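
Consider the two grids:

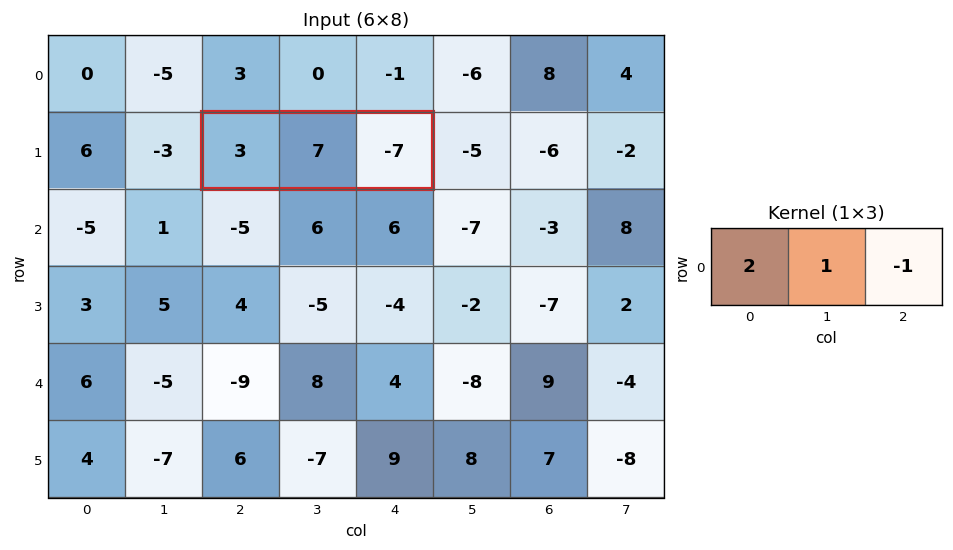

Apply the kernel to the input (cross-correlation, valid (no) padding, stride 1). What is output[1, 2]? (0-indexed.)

20

The receptive field on the input at this output position is [3 7 -7]. Elementwise product with the kernel and sum: 3·2 + 7·1 + -7·-1.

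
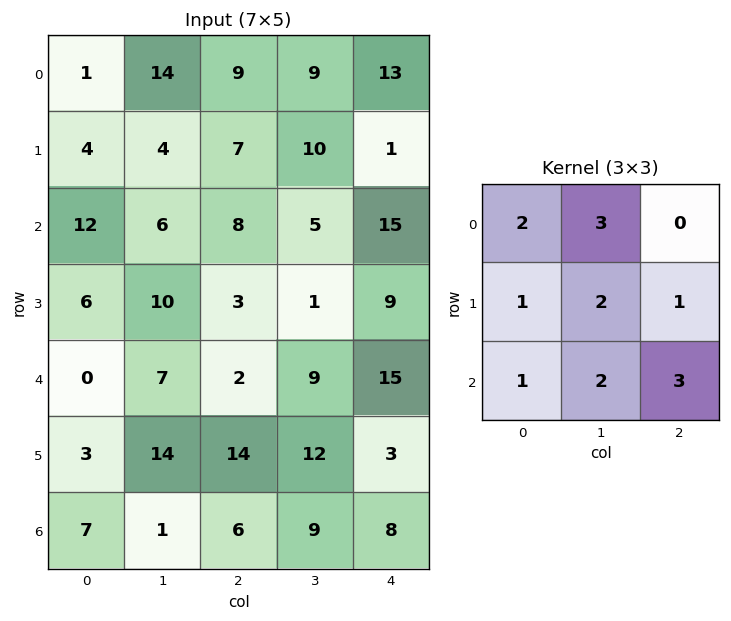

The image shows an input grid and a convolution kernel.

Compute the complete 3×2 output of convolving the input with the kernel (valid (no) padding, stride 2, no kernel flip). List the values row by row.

111 136
91 110
93 120

Output[0,0]: The receptive field on the input at this output position is [1 14 9 / 4 4 7 / 12 6 8]. Elementwise product with the kernel and sum: 1·2 + 14·3 + 4·1 + 4·2 + 7·1 + 12·1 + 6·2 + 8·3.
Output[0,1]: The receptive field on the input at this output position is [9 9 13 / 7 10 1 / 8 5 15]. Elementwise product with the kernel and sum: 9·2 + 9·3 + 7·1 + 10·2 + 1·1 + 8·1 + 5·2 + 15·3.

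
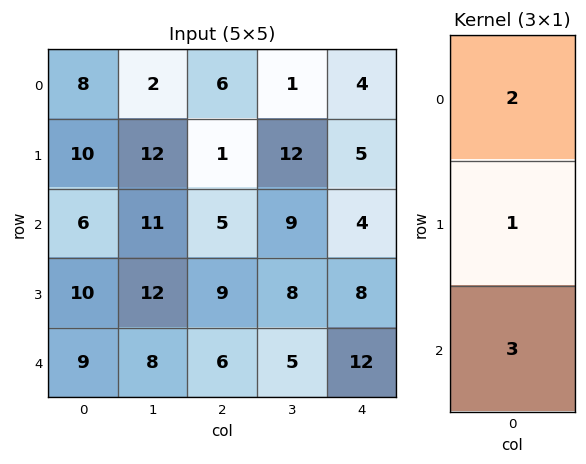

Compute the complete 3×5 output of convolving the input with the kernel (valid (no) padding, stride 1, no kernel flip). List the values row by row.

44 49 28 41 25
56 71 34 57 38
49 58 37 41 52

Output[0,0]: The receptive field on the input at this output position is [8 / 10 / 6]. Elementwise product with the kernel and sum: 8·2 + 10·1 + 6·3.
Output[0,1]: The receptive field on the input at this output position is [2 / 12 / 11]. Elementwise product with the kernel and sum: 2·2 + 12·1 + 11·3.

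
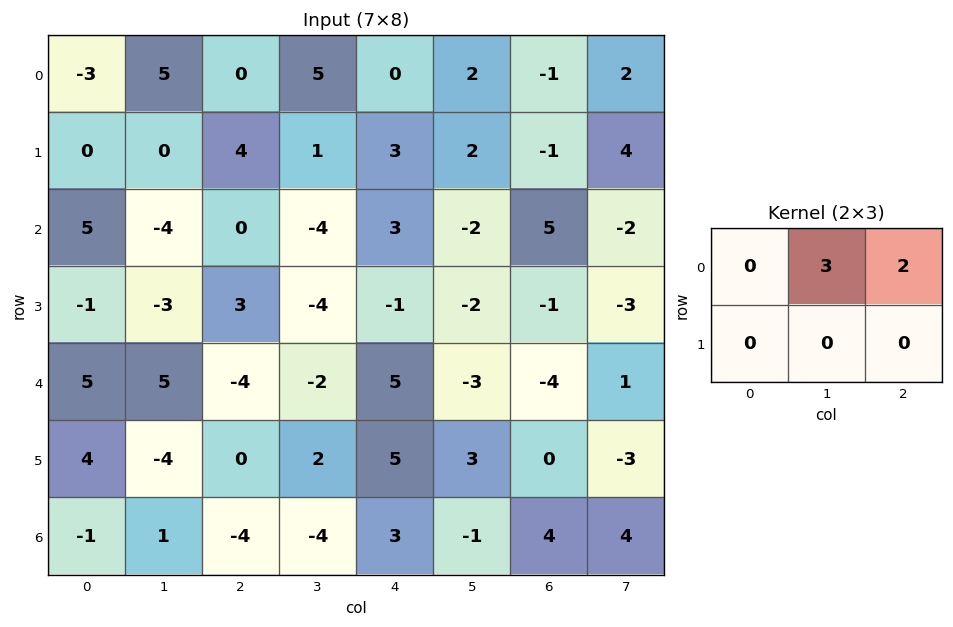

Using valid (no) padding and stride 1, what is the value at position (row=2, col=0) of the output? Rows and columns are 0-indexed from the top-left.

-12

The receptive field on the input at this output position is [5 -4 0 / -1 -3 3]. Elementwise product with the kernel and sum: -4·3 + 0·2.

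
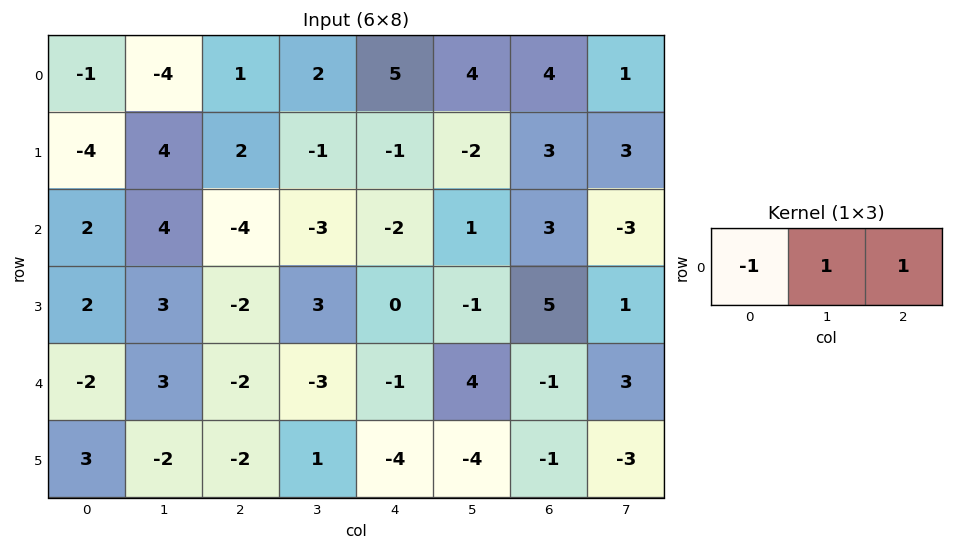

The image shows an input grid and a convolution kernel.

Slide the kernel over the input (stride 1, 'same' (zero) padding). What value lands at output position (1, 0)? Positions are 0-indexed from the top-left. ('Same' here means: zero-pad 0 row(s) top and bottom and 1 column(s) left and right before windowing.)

0

The receptive field on the zero-padded input at this output position is [0 -4 4]. Elementwise product with the kernel and sum: 0·-1 + -4·1 + 4·1.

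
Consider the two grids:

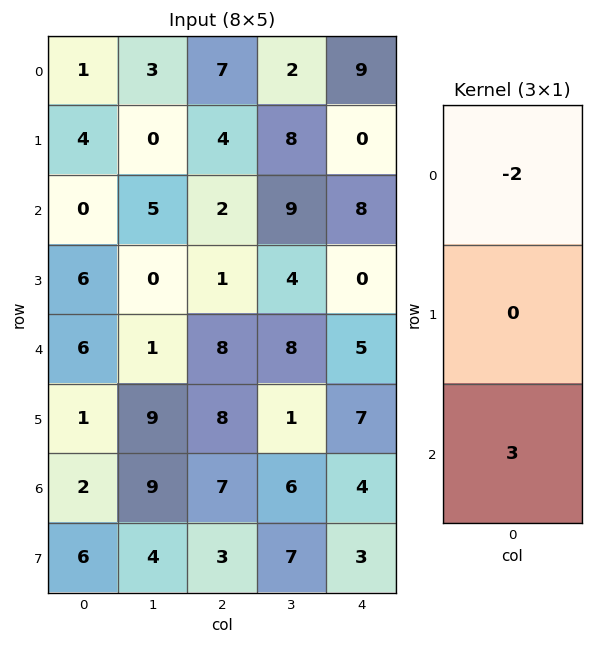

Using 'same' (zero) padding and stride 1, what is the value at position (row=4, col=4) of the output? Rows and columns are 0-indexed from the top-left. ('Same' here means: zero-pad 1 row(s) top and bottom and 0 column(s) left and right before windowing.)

The receptive field on the zero-padded input at this output position is [0 / 5 / 7]. Elementwise product with the kernel and sum: 0·-2 + 7·3.

21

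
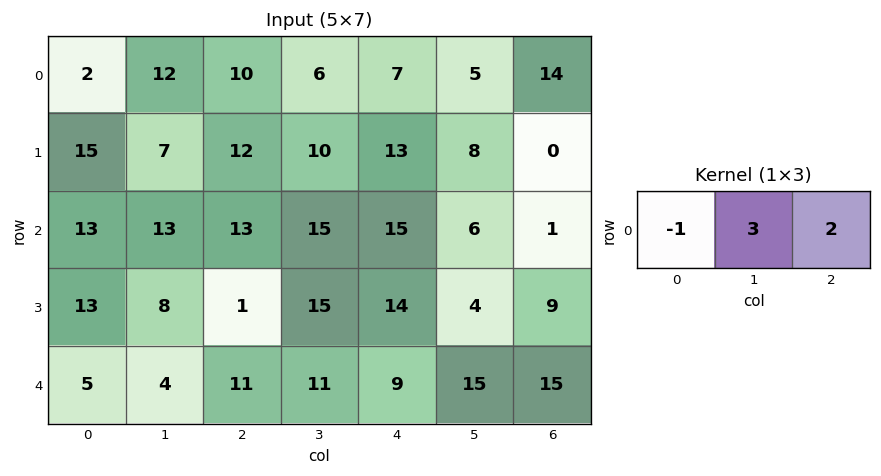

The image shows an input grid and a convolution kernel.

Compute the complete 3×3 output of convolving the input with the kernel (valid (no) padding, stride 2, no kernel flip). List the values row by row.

54 22 36
52 62 5
29 40 66

Output[0,0]: The receptive field on the input at this output position is [2 12 10]. Elementwise product with the kernel and sum: 2·-1 + 12·3 + 10·2.
Output[0,1]: The receptive field on the input at this output position is [10 6 7]. Elementwise product with the kernel and sum: 10·-1 + 6·3 + 7·2.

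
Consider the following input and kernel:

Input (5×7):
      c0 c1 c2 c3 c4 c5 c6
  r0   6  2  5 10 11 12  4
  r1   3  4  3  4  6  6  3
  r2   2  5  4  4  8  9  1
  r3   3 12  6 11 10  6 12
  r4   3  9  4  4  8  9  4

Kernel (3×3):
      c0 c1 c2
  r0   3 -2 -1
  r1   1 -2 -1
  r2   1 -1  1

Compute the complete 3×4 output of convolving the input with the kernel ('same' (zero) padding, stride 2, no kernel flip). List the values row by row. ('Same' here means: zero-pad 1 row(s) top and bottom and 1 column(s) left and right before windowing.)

Output[0,0]: The receptive field on the zero-padded input at this output position is [0 0 0 / 0 6 2 / 0 3 4]. Elementwise product with the kernel and sum: 0·3 + 0·-2 + 0·-1 + 0·1 + 6·-2 + 2·-1 + 0·1 + 3·-1 + 4·1.

-13 -13 -20 7
-10 12 -20 13
-33 10 -14 -5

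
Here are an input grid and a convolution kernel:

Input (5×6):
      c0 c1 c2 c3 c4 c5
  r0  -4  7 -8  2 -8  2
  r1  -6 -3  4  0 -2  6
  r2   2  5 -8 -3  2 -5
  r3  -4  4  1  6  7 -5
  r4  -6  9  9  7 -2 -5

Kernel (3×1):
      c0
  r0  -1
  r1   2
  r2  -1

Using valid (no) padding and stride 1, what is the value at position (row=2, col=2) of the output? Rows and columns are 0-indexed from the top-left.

The receptive field on the input at this output position is [-8 / 1 / 9]. Elementwise product with the kernel and sum: -8·-1 + 1·2 + 9·-1.

1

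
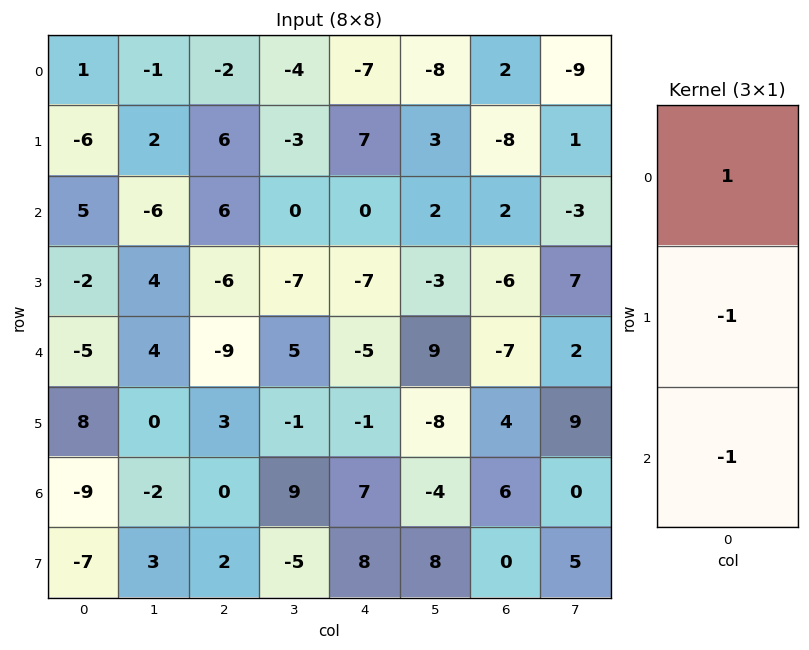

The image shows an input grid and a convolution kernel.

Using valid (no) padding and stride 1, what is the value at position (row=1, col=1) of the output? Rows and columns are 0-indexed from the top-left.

The receptive field on the input at this output position is [2 / -6 / 4]. Elementwise product with the kernel and sum: 2·1 + -6·-1 + 4·-1.

4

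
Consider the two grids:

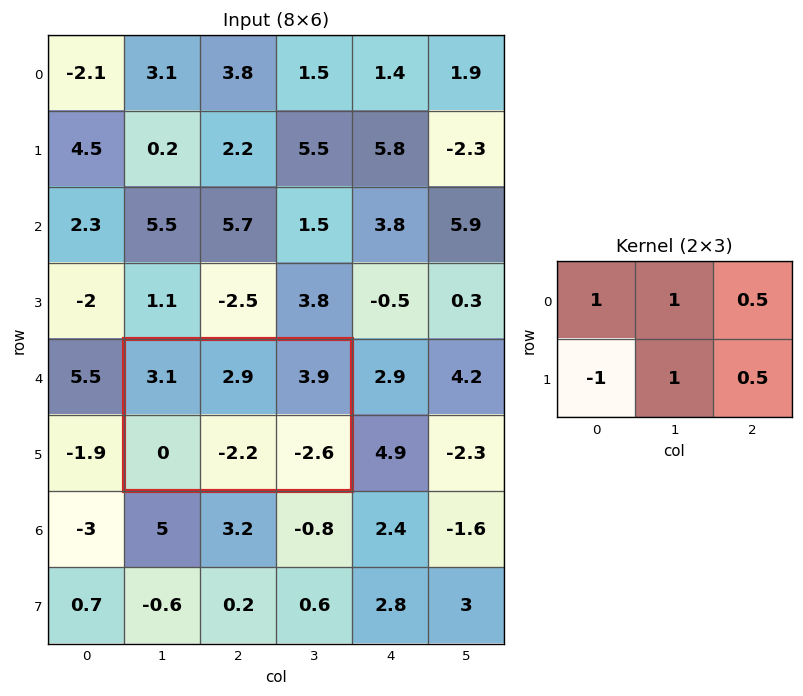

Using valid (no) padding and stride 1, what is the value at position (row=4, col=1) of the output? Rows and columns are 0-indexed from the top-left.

The receptive field on the input at this output position is [3.1 2.9 3.9 / 0 -2.2 -2.6]. Elementwise product with the kernel and sum: 3.1·1 + 2.9·1 + 3.9·0.5 + 0·-1 + -2.2·1 + -2.6·0.5.

4.45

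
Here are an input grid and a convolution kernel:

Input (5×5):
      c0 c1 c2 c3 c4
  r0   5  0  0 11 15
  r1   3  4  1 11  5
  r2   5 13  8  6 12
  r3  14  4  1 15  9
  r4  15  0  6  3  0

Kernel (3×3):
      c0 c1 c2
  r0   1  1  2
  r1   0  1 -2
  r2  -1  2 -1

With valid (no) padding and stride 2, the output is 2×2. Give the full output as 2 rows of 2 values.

20 34
15 35

Output[0,0]: The receptive field on the input at this output position is [5 0 0 / 3 4 1 / 5 13 8]. Elementwise product with the kernel and sum: 5·1 + 0·1 + 0·2 + 4·1 + 1·-2 + 5·-1 + 13·2 + 8·-1.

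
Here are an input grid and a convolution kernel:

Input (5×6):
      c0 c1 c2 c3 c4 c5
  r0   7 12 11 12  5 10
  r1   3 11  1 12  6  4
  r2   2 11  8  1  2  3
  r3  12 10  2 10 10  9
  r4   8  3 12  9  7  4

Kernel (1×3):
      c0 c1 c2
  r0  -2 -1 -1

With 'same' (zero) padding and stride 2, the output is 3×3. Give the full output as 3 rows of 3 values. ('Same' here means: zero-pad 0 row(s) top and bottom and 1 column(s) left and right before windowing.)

-19 -47 -39
-13 -31 -7
-11 -27 -29

Output[0,0]: The receptive field on the zero-padded input at this output position is [0 7 12]. Elementwise product with the kernel and sum: 0·-2 + 7·-1 + 12·-1.
Output[0,1]: The receptive field on the zero-padded input at this output position is [12 11 12]. Elementwise product with the kernel and sum: 12·-2 + 11·-1 + 12·-1.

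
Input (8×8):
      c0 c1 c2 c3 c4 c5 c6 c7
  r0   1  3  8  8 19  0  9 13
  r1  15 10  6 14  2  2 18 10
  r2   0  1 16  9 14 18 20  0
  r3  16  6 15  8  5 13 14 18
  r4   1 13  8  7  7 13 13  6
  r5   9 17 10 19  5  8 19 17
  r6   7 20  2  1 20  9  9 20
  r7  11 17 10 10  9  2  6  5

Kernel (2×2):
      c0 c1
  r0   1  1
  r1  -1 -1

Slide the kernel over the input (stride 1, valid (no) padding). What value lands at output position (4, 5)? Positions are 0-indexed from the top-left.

-1

The receptive field on the input at this output position is [13 13 / 8 19]. Elementwise product with the kernel and sum: 13·1 + 13·1 + 8·-1 + 19·-1.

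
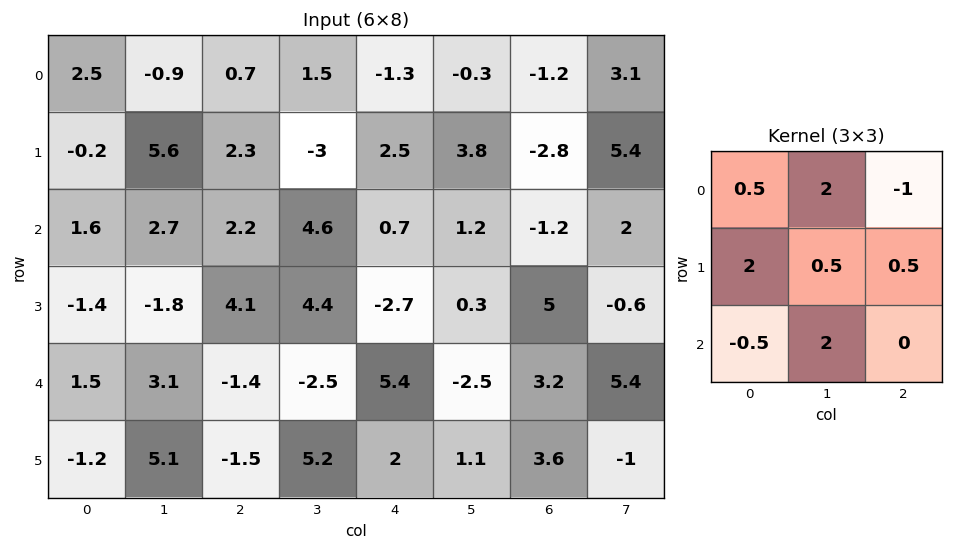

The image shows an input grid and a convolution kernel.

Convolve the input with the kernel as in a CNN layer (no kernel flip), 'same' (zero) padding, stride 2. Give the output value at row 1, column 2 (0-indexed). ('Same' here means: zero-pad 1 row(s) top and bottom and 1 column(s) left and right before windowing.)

The receptive field on the zero-padded input at this output position is [-3 2.5 3.8 / 4.6 0.7 1.2 / 4.4 -2.7 0.3]. Elementwise product with the kernel and sum: -3·0.5 + 2.5·2 + 3.8·-1 + 4.6·2 + 0.7·0.5 + 1.2·0.5 + 4.4·-0.5 + -2.7·2.

2.25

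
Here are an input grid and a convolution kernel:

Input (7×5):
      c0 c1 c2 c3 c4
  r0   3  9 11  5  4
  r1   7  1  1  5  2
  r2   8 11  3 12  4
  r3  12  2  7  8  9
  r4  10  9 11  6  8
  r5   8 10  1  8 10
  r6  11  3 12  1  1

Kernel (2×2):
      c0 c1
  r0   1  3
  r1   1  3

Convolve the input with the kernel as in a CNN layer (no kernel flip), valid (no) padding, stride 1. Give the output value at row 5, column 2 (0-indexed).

The receptive field on the input at this output position is [1 8 / 12 1]. Elementwise product with the kernel and sum: 1·1 + 8·3 + 12·1 + 1·3.

40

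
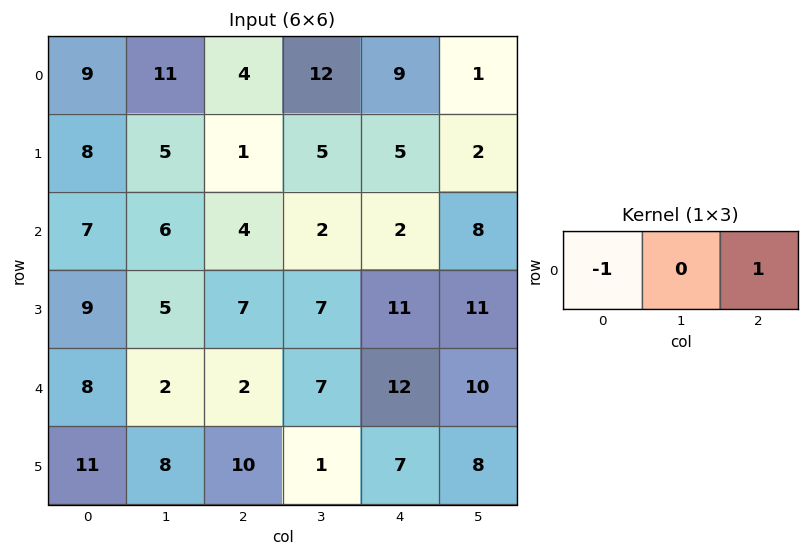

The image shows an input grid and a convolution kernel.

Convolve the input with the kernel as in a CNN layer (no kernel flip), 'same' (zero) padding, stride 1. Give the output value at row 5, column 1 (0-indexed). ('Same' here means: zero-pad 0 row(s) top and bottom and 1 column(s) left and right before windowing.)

-1

The receptive field on the zero-padded input at this output position is [11 8 10]. Elementwise product with the kernel and sum: 11·-1 + 10·1.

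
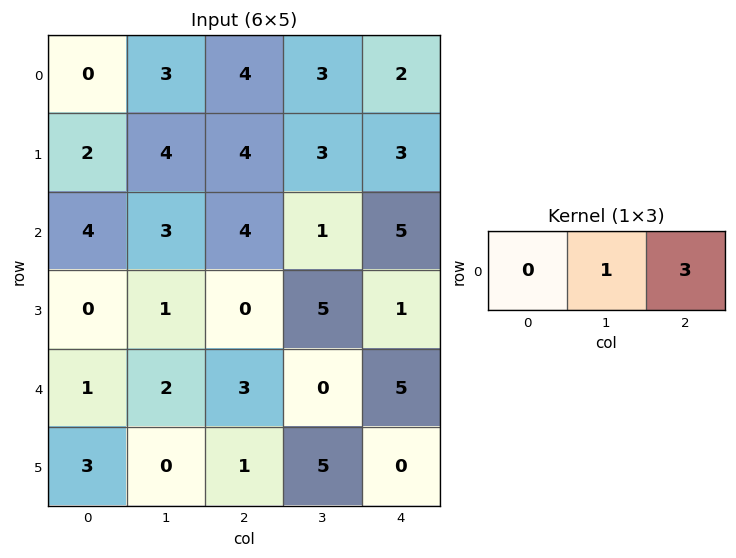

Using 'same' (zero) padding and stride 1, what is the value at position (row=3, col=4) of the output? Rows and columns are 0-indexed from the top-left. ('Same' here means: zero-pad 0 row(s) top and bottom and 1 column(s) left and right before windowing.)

The receptive field on the zero-padded input at this output position is [5 1 0]. Elementwise product with the kernel and sum: 1·1 + 0·3.

1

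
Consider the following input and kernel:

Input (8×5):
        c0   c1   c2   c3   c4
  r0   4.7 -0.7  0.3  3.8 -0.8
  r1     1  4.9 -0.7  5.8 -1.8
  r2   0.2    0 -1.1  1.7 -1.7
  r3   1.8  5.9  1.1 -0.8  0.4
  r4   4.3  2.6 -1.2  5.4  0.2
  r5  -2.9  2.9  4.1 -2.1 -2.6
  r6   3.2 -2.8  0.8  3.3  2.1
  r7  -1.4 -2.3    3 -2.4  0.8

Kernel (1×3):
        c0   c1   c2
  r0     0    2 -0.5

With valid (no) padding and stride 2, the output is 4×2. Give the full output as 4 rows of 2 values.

-1.55 8
0.55 4.25
5.8 10.7
-6 5.55

Output[0,0]: The receptive field on the input at this output position is [4.7 -0.7 0.3]. Elementwise product with the kernel and sum: -0.7·2 + 0.3·-0.5.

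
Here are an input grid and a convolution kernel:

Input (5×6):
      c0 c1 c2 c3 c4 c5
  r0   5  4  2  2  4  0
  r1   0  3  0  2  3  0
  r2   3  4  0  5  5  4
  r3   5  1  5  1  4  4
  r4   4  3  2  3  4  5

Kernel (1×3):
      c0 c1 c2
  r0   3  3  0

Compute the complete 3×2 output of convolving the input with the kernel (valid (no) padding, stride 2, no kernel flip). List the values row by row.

27 12
21 15
21 15

Output[0,0]: The receptive field on the input at this output position is [5 4 2]. Elementwise product with the kernel and sum: 5·3 + 4·3.
Output[0,1]: The receptive field on the input at this output position is [2 2 4]. Elementwise product with the kernel and sum: 2·3 + 2·3.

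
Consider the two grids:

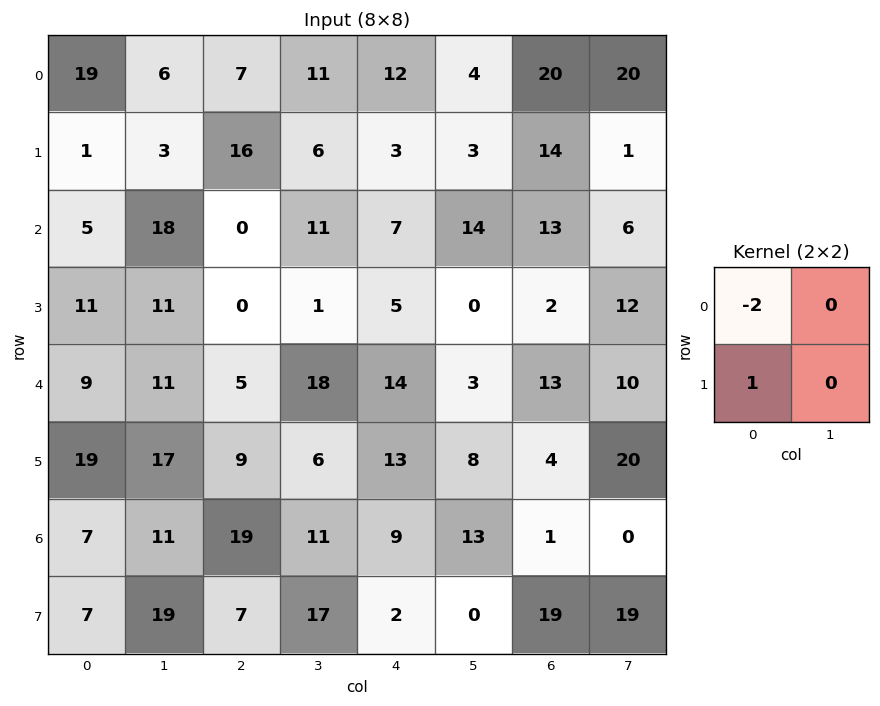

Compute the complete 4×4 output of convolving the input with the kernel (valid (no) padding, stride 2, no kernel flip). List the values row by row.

Output[0,0]: The receptive field on the input at this output position is [19 6 / 1 3]. Elementwise product with the kernel and sum: 19·-2 + 1·1.
Output[0,1]: The receptive field on the input at this output position is [7 11 / 16 6]. Elementwise product with the kernel and sum: 7·-2 + 16·1.

-37 2 -21 -26
1 0 -9 -24
1 -1 -15 -22
-7 -31 -16 17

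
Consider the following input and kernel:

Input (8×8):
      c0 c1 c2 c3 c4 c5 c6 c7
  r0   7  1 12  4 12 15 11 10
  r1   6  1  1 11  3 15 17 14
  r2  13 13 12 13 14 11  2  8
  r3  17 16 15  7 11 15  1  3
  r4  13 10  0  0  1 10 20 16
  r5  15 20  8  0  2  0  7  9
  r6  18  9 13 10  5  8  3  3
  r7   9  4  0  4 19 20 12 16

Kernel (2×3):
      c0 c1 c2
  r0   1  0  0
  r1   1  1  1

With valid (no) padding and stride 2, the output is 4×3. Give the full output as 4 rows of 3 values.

15 27 47
61 45 41
56 10 10
31 36 56

Output[0,0]: The receptive field on the input at this output position is [7 1 12 / 6 1 1]. Elementwise product with the kernel and sum: 7·1 + 6·1 + 1·1 + 1·1.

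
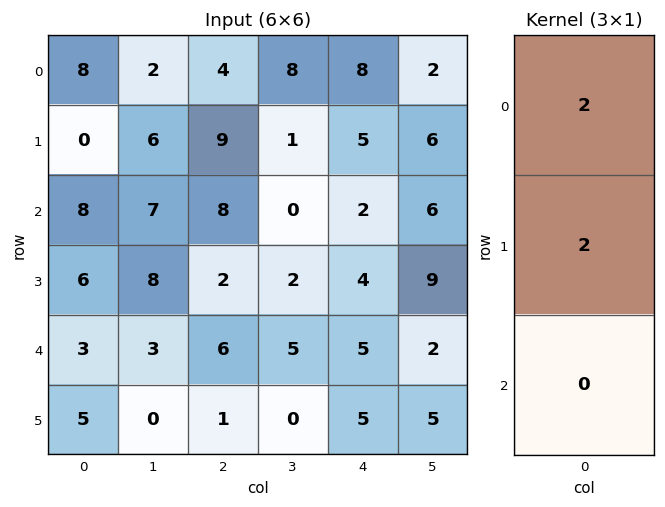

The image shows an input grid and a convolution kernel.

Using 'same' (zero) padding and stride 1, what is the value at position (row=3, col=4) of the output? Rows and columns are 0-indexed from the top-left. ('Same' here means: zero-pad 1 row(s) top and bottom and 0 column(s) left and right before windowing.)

The receptive field on the zero-padded input at this output position is [2 / 4 / 5]. Elementwise product with the kernel and sum: 2·2 + 4·2.

12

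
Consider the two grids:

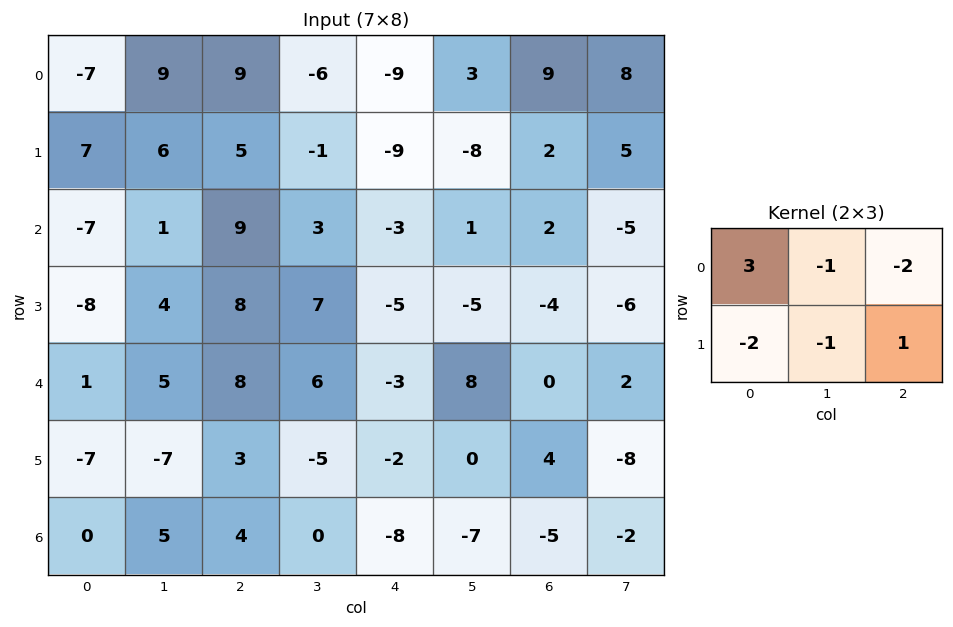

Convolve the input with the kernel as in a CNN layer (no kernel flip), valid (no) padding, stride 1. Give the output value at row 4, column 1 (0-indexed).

The receptive field on the input at this output position is [5 8 6 / -7 3 -5]. Elementwise product with the kernel and sum: 5·3 + 8·-1 + 6·-2 + -7·-2 + 3·-1 + -5·1.

1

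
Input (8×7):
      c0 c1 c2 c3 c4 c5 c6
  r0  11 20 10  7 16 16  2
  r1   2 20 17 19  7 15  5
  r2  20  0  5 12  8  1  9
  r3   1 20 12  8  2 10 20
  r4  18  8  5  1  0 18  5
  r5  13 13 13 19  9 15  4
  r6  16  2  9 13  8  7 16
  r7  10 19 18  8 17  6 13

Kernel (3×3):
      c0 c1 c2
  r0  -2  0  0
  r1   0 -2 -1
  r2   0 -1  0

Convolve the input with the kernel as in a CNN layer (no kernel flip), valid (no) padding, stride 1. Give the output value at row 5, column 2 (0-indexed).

-68

The receptive field on the input at this output position is [13 19 9 / 9 13 8 / 18 8 17]. Elementwise product with the kernel and sum: 13·-2 + 13·-2 + 8·-1 + 8·-1.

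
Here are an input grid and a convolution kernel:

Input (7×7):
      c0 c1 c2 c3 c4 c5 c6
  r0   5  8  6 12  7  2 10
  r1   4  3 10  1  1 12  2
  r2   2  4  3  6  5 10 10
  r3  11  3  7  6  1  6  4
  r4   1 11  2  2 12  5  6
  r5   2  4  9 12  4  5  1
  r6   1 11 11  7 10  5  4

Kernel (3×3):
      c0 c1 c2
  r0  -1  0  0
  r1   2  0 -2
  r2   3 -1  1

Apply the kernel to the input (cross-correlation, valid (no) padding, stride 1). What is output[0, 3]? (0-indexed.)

-11

The receptive field on the input at this output position is [12 7 2 / 1 1 12 / 6 5 10]. Elementwise product with the kernel and sum: 12·-1 + 1·2 + 12·-2 + 6·3 + 5·-1 + 10·1.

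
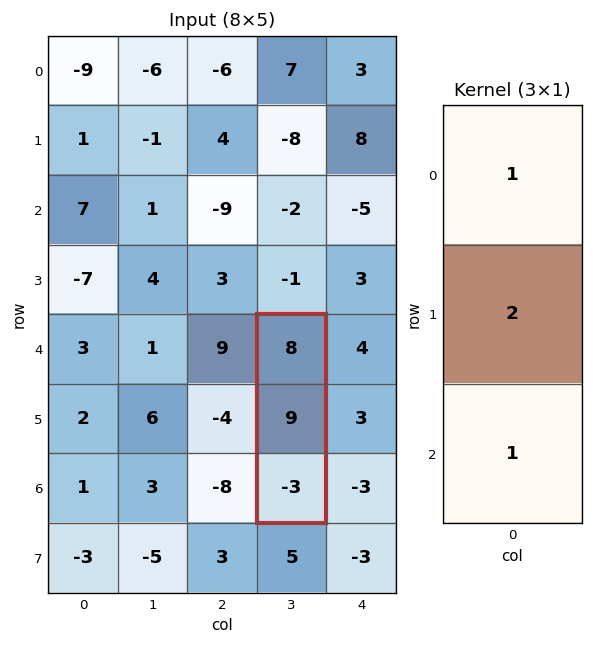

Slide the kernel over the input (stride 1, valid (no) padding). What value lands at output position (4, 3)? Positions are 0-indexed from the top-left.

The receptive field on the input at this output position is [8 / 9 / -3]. Elementwise product with the kernel and sum: 8·1 + 9·2 + -3·1.

23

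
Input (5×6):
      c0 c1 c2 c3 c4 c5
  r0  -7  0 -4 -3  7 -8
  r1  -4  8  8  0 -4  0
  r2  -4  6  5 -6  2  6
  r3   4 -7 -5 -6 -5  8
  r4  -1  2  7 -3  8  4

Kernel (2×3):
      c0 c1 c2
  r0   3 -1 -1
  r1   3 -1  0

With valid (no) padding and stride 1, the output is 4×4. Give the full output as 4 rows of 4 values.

-37 23 8 -4
-46 29 49 -16
-4 3 10 -39
19 -11 20 -38

Output[0,0]: The receptive field on the input at this output position is [-7 0 -4 / -4 8 8]. Elementwise product with the kernel and sum: -7·3 + 0·-1 + -4·-1 + -4·3 + 8·-1.
Output[0,1]: The receptive field on the input at this output position is [0 -4 -3 / 8 8 0]. Elementwise product with the kernel and sum: 0·3 + -4·-1 + -3·-1 + 8·3 + 8·-1.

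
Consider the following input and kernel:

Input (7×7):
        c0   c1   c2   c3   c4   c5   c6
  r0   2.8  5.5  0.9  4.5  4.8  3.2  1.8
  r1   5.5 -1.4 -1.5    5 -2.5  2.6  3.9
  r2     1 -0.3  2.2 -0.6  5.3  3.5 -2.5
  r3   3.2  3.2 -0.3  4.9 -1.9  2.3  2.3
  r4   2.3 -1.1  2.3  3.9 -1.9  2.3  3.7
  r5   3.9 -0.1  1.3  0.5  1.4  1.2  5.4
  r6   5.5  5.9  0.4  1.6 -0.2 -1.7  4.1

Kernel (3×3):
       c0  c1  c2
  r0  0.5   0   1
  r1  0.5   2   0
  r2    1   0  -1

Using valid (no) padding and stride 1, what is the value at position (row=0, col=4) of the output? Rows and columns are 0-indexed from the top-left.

15.95

The receptive field on the input at this output position is [4.8 3.2 1.8 / -2.5 2.6 3.9 / 5.3 3.5 -2.5]. Elementwise product with the kernel and sum: 4.8·0.5 + 1.8·1 + -2.5·0.5 + 2.6·2 + 5.3·1 + -2.5·-1.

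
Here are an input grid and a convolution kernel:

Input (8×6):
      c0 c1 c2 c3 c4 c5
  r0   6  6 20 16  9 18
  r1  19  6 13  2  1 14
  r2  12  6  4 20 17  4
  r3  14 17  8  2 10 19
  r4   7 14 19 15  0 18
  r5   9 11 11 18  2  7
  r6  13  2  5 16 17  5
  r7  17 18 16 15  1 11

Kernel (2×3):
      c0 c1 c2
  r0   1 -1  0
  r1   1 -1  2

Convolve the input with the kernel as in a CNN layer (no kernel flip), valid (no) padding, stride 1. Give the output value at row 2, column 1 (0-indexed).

15

The receptive field on the input at this output position is [6 4 20 / 17 8 2]. Elementwise product with the kernel and sum: 6·1 + 4·-1 + 17·1 + 8·-1 + 2·2.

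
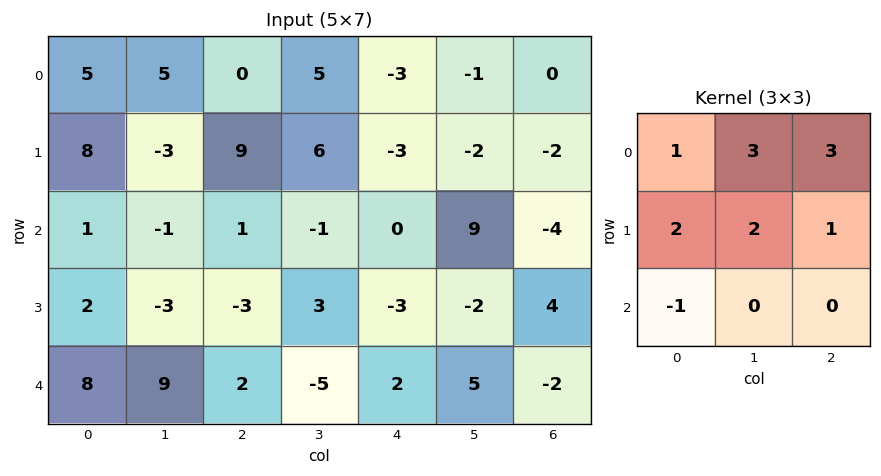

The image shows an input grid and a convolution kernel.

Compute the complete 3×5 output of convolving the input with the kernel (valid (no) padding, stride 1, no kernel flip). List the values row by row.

Output[0,0]: The receptive field on the input at this output position is [5 5 0 / 8 -3 9 / 1 -1 1]. Elementwise product with the kernel and sum: 5·1 + 5·3 + 0·3 + 8·2 + -3·2 + 9·1 + 1·-1.

38 39 32 -2 -18
25 44 21 -5 2
-12 -19 -7 29 7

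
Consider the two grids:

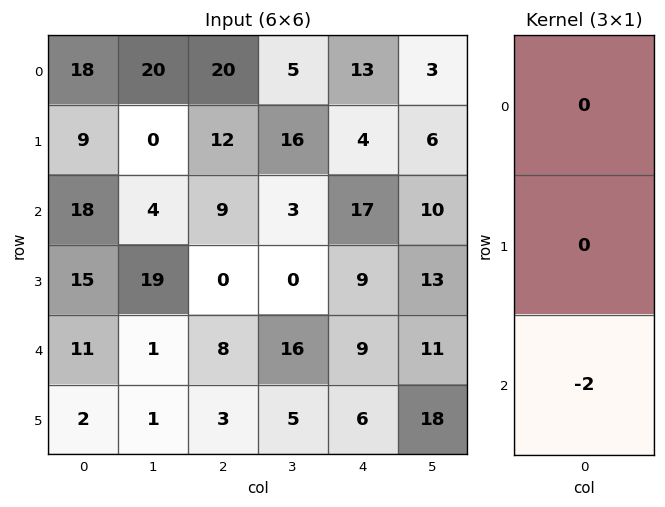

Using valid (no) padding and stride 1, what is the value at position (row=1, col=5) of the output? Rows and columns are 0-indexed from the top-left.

-26

The receptive field on the input at this output position is [6 / 10 / 13]. Elementwise product with the kernel and sum: 13·-2.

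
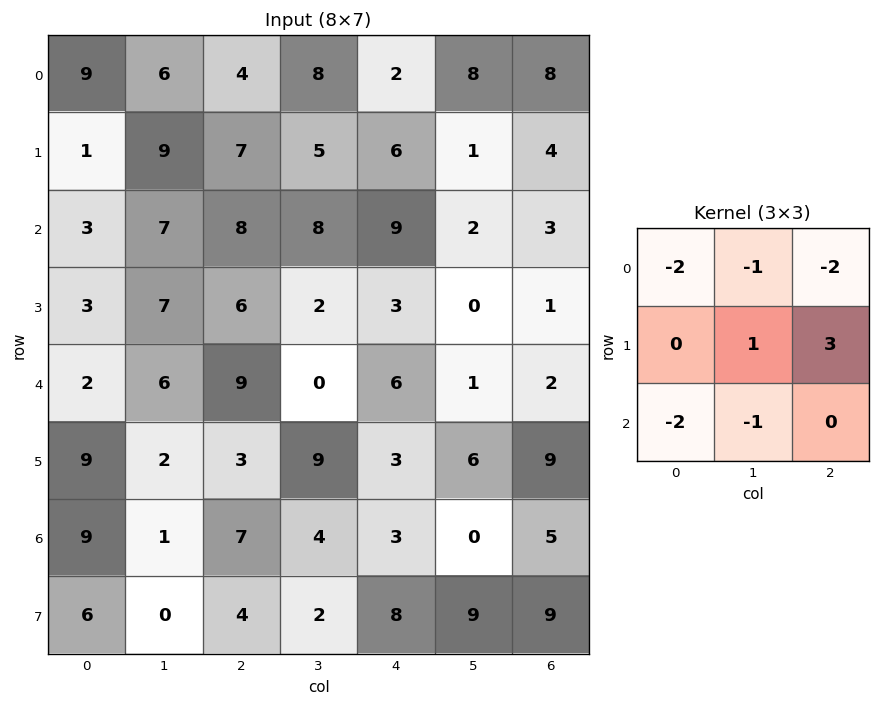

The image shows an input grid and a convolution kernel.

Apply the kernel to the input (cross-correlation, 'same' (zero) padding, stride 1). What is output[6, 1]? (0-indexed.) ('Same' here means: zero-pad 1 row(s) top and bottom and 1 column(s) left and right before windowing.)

The receptive field on the zero-padded input at this output position is [9 2 3 / 9 1 7 / 6 0 4]. Elementwise product with the kernel and sum: 9·-2 + 2·-1 + 3·-2 + 1·1 + 7·3 + 6·-2 + 0·-1.

-16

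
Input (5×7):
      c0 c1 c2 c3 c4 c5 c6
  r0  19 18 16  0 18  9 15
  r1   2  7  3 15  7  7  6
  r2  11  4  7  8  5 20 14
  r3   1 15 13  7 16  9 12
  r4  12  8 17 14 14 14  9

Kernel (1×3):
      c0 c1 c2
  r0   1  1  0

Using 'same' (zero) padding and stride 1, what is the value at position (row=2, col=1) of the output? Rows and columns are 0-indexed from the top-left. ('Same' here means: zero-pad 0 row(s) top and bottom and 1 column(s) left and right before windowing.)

The receptive field on the zero-padded input at this output position is [11 4 7]. Elementwise product with the kernel and sum: 11·1 + 4·1.

15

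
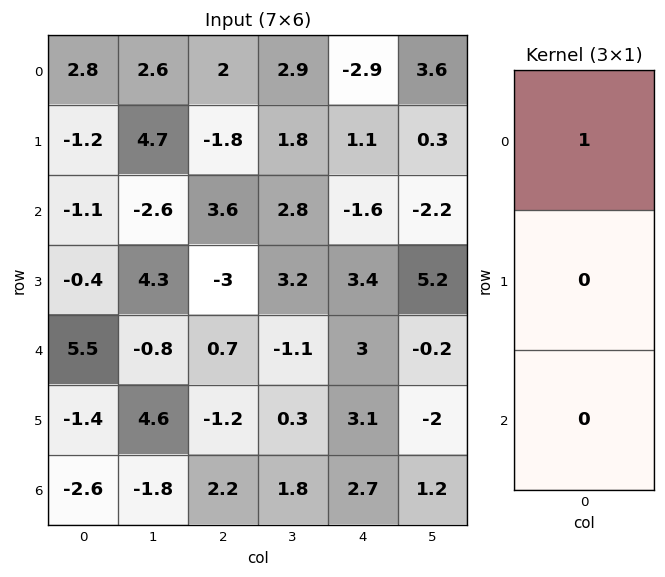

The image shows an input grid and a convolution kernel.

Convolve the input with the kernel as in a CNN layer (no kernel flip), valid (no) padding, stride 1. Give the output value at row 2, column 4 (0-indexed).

-1.6

The receptive field on the input at this output position is [-1.6 / 3.4 / 3]. Elementwise product with the kernel and sum: -1.6·1.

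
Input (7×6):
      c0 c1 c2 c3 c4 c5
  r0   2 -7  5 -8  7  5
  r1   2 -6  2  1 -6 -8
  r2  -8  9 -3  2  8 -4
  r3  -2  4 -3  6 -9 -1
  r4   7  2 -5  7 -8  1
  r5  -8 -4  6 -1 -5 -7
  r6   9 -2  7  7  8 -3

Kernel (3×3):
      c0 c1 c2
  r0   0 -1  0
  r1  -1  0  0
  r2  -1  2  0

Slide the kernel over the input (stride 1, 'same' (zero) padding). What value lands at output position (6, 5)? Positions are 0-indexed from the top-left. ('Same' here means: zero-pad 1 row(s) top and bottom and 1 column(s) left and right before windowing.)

The receptive field on the zero-padded input at this output position is [-5 -7 0 / 8 -3 0 / 0 0 0]. Elementwise product with the kernel and sum: -7·-1 + 8·-1 + 0·-1 + 0·2.

-1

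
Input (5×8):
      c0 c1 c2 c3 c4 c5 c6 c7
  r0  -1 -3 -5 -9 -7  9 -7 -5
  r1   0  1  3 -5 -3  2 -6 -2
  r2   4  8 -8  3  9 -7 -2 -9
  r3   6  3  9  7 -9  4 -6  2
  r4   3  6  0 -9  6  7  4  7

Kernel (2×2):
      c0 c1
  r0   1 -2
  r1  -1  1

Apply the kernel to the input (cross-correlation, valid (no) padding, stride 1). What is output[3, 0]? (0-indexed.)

The receptive field on the input at this output position is [6 3 / 3 6]. Elementwise product with the kernel and sum: 6·1 + 3·-2 + 3·-1 + 6·1.

3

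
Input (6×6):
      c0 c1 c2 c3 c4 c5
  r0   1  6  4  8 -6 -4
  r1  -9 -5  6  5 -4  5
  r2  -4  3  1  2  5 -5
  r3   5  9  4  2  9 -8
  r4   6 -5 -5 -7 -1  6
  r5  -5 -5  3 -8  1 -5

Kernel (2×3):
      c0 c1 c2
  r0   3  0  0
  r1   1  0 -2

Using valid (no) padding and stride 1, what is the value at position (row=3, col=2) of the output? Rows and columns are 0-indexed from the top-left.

The receptive field on the input at this output position is [4 2 9 / -5 -7 -1]. Elementwise product with the kernel and sum: 4·3 + -5·1 + -1·-2.

9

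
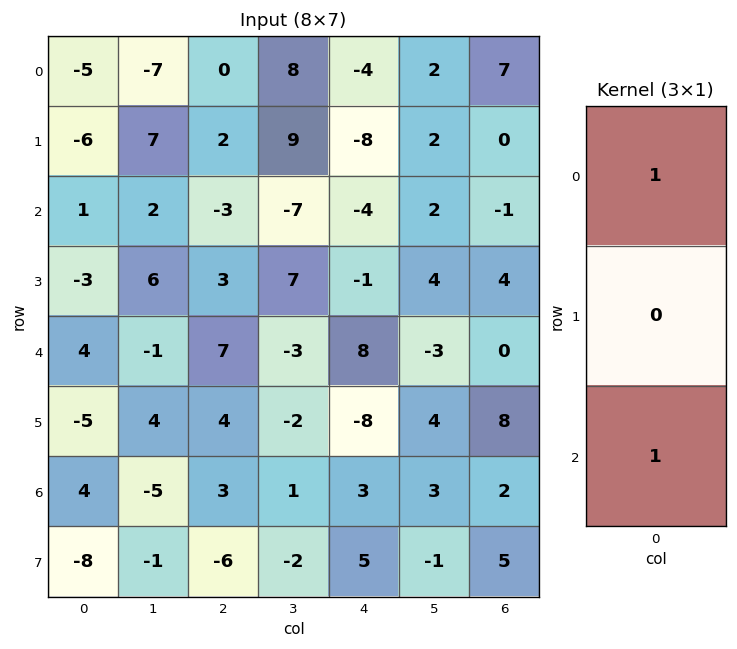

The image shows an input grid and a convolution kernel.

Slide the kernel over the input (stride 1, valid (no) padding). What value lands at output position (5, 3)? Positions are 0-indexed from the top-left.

-4

The receptive field on the input at this output position is [-2 / 1 / -2]. Elementwise product with the kernel and sum: -2·1 + -2·1.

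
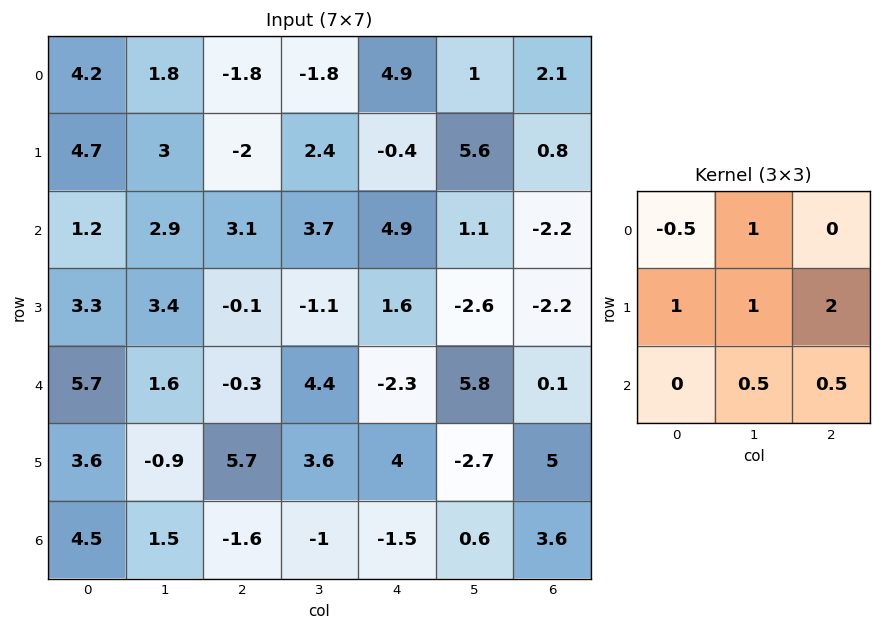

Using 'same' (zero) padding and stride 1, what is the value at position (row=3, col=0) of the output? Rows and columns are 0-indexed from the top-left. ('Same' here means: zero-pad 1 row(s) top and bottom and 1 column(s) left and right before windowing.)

The receptive field on the zero-padded input at this output position is [0 1.2 2.9 / 0 3.3 3.4 / 0 5.7 1.6]. Elementwise product with the kernel and sum: 0·-0.5 + 1.2·1 + 0·1 + 3.3·1 + 3.4·2 + 5.7·0.5 + 1.6·0.5.

14.95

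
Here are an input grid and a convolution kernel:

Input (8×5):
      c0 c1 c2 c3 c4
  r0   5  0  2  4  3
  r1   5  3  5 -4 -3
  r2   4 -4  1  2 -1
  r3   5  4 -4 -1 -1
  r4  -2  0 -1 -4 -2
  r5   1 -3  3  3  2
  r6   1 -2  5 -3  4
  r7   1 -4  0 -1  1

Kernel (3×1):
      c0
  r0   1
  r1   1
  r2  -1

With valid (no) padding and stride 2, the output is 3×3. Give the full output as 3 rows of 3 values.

Output[0,0]: The receptive field on the input at this output position is [5 / 5 / 4]. Elementwise product with the kernel and sum: 5·1 + 5·1 + 4·-1.

6 6 1
11 -2 0
-2 -3 -4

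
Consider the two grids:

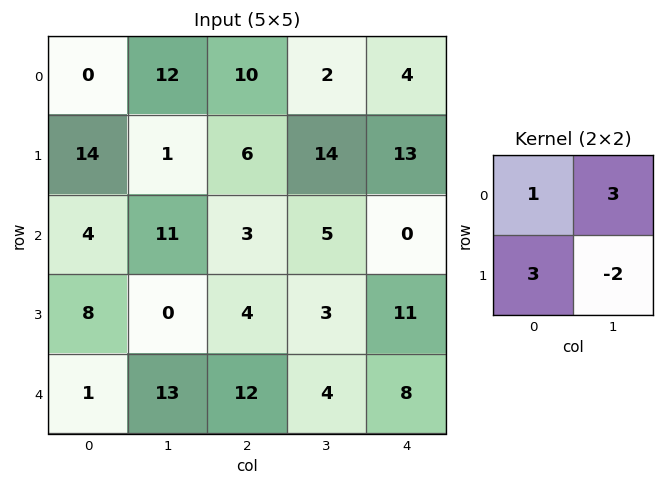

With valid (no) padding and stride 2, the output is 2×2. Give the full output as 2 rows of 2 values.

76 6
61 24

Output[0,0]: The receptive field on the input at this output position is [0 12 / 14 1]. Elementwise product with the kernel and sum: 0·1 + 12·3 + 14·3 + 1·-2.
Output[0,1]: The receptive field on the input at this output position is [10 2 / 6 14]. Elementwise product with the kernel and sum: 10·1 + 2·3 + 6·3 + 14·-2.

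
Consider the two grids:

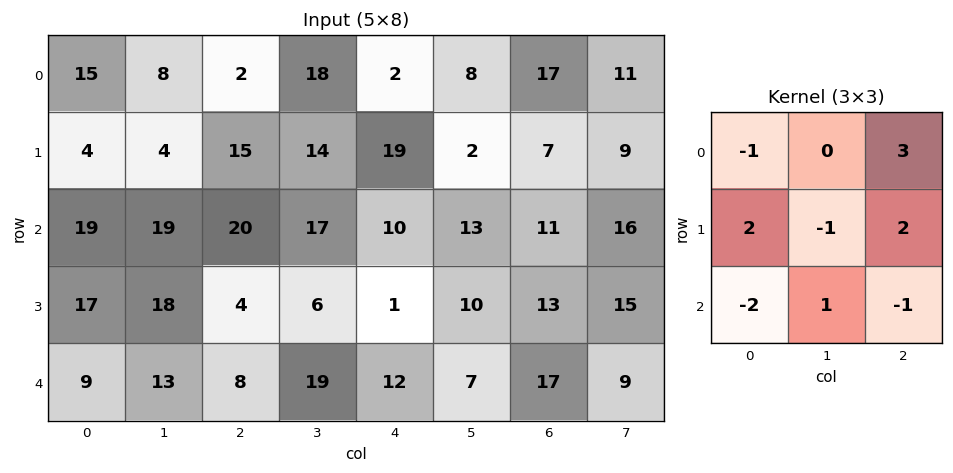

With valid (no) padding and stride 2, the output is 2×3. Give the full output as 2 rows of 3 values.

Output[0,0]: The receptive field on the input at this output position is [15 8 2 / 4 4 15 / 19 19 20]. Elementwise product with the kernel and sum: 15·-1 + 2·3 + 4·2 + 4·-1 + 15·2 + 19·-2 + 19·1 + 20·-1.
Output[0,1]: The receptive field on the input at this output position is [2 18 2 / 15 14 19 / 20 17 10]. Elementwise product with the kernel and sum: 2·-1 + 2·3 + 15·2 + 14·-1 + 19·2 + 20·-2 + 17·1 + 10·-1.

-14 25 81
52 5 7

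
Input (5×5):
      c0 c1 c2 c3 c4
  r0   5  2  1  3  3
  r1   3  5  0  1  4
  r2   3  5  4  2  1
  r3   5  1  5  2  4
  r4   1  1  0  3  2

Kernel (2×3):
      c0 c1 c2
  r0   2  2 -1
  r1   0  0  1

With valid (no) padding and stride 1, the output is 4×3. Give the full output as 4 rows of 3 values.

13 4 9
20 11 -1
17 18 15
7 13 12

Output[0,0]: The receptive field on the input at this output position is [5 2 1 / 3 5 0]. Elementwise product with the kernel and sum: 5·2 + 2·2 + 1·-1 + 0·1.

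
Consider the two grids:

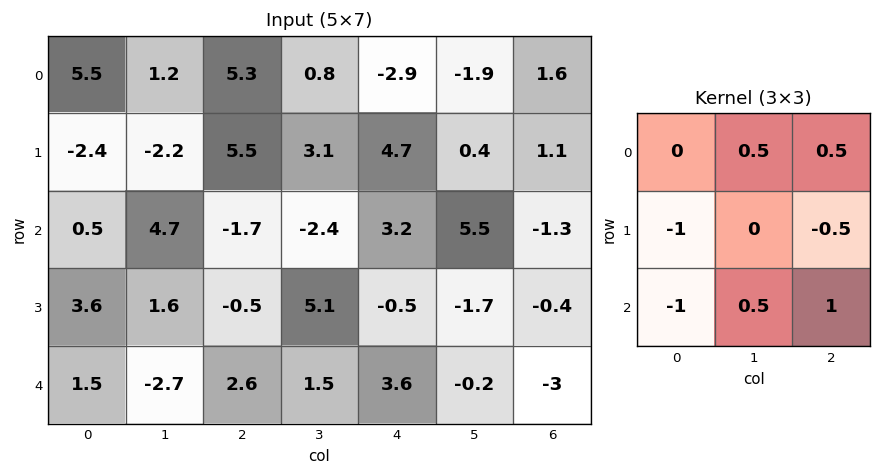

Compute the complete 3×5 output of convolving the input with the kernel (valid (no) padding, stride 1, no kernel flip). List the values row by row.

Output[0,0]: The receptive field on the input at this output position is [5.5 1.2 5.3 / -2.4 -2.2 5.5 / 0.5 4.7 -1.7]. Elementwise product with the kernel and sum: 1.2·0.5 + 5.3·0.5 + -2.4·-1 + 5.5·-0.5 + 0.5·-1 + 4.7·0.5 + -1.7·1.
Output[0,1]: The receptive field on the input at this output position is [1.2 5.3 0.8 / -2.2 5.5 3.1 / 4.7 -1.7 -2.4]. Elementwise product with the kernel and sum: 5.3·0.5 + 0.8·0.5 + -2.2·-1 + 3.1·-0.5 + 4.7·-1 + -1.7·0.5 + -2.4·1.

3.05 -4.25 -5.2 3.8 -7.15
-1.3 4.05 6.55 -4.85 -2.55
-2.1 -0.7 2.9 0.2 -3.9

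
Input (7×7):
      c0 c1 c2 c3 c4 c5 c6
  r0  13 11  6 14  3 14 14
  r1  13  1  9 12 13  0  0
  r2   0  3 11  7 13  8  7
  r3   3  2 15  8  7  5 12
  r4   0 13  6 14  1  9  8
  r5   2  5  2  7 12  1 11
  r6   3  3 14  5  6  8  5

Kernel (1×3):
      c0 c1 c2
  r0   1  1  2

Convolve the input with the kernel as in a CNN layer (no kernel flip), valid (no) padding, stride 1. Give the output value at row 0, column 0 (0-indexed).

The receptive field on the input at this output position is [13 11 6]. Elementwise product with the kernel and sum: 13·1 + 11·1 + 6·2.

36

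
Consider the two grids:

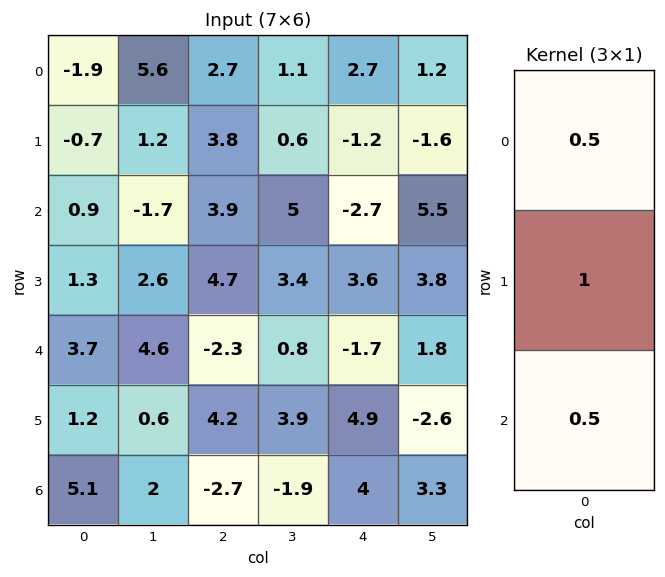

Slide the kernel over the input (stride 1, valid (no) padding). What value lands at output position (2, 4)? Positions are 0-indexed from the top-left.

The receptive field on the input at this output position is [-2.7 / 3.6 / -1.7]. Elementwise product with the kernel and sum: -2.7·0.5 + 3.6·1 + -1.7·0.5.

1.4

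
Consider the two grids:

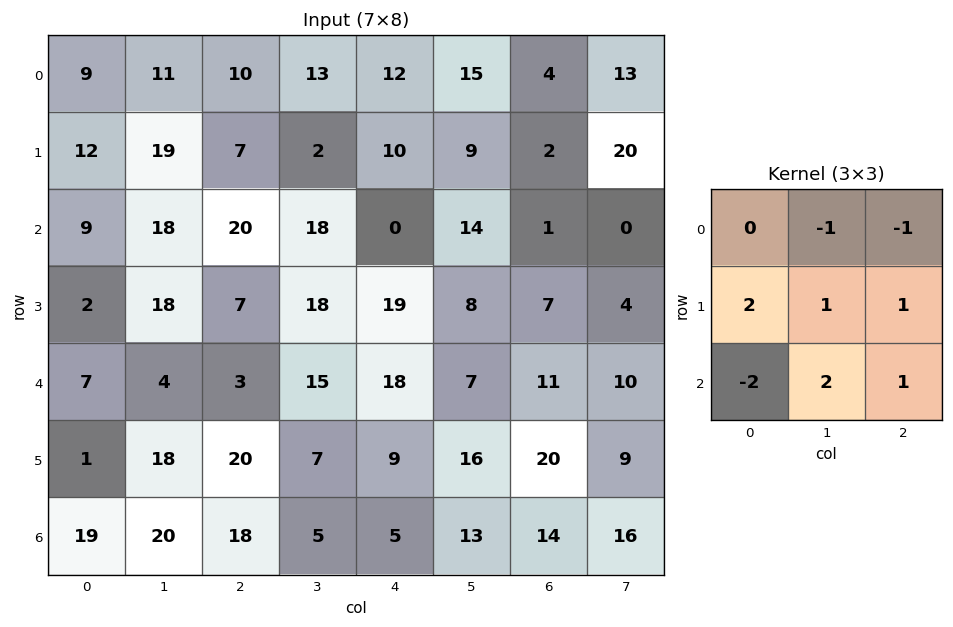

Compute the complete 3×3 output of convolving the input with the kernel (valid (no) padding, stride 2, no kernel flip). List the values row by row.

Output[0,0]: The receptive field on the input at this output position is [9 11 10 / 12 19 7 / 9 18 20]. Elementwise product with the kernel and sum: 11·-1 + 10·-1 + 12·2 + 19·1 + 7·1 + 9·-2 + 18·2 + 20·1.
Output[0,1]: The receptive field on the input at this output position is [10 13 12 / 7 2 10 / 20 18 0]. Elementwise product with the kernel and sum: 13·-1 + 12·-1 + 7·2 + 2·1 + 10·1 + 20·-2 + 18·2 + 0·1.

67 -3 41
-12 75 27
53 2 66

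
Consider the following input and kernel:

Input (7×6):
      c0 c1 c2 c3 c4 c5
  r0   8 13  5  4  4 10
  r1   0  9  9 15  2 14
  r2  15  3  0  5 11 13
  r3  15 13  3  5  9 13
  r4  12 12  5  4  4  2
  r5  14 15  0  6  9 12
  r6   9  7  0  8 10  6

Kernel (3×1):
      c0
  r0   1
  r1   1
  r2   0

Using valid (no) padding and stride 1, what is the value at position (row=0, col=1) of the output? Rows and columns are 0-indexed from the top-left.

The receptive field on the input at this output position is [13 / 9 / 3]. Elementwise product with the kernel and sum: 13·1 + 9·1.

22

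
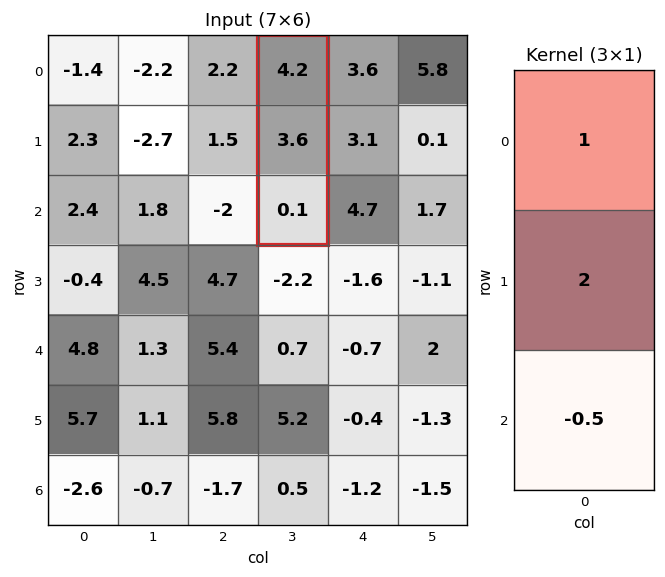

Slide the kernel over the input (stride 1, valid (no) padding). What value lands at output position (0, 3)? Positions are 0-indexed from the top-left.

11.35

The receptive field on the input at this output position is [4.2 / 3.6 / 0.1]. Elementwise product with the kernel and sum: 4.2·1 + 3.6·2 + 0.1·-0.5.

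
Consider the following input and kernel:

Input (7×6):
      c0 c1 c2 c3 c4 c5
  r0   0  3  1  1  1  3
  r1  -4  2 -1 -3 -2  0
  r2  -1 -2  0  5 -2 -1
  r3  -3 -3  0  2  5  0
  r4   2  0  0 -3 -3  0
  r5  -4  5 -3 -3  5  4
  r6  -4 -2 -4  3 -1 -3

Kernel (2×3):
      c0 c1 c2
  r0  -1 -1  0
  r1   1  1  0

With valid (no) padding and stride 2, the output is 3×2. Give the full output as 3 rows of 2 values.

-5 -6
-3 -3
-1 -3

Output[0,0]: The receptive field on the input at this output position is [0 3 1 / -4 2 -1]. Elementwise product with the kernel and sum: 0·-1 + 3·-1 + -4·1 + 2·1.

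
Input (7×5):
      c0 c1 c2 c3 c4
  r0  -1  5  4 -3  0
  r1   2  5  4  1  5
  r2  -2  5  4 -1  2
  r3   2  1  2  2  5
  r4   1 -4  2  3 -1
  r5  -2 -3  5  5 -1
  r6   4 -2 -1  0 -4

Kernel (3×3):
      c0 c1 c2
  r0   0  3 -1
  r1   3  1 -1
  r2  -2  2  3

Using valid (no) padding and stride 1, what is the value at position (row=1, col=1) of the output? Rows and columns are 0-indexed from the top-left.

The receptive field on the input at this output position is [5 4 1 / 5 4 -1 / 1 2 2]. Elementwise product with the kernel and sum: 4·3 + 1·-1 + 5·3 + 4·1 + -1·-1 + 1·-2 + 2·2 + 2·3.

39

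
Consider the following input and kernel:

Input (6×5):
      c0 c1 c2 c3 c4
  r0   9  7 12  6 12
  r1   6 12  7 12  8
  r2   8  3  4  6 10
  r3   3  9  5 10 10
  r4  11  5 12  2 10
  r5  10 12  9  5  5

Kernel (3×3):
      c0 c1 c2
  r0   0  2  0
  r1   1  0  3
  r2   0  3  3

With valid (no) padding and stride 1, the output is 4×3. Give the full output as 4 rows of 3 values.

62 102 91
86 80 118
75 89 83
128 63 92

Output[0,0]: The receptive field on the input at this output position is [9 7 12 / 6 12 7 / 8 3 4]. Elementwise product with the kernel and sum: 7·2 + 6·1 + 7·3 + 3·3 + 4·3.
Output[0,1]: The receptive field on the input at this output position is [7 12 6 / 12 7 12 / 3 4 6]. Elementwise product with the kernel and sum: 12·2 + 12·1 + 12·3 + 4·3 + 6·3.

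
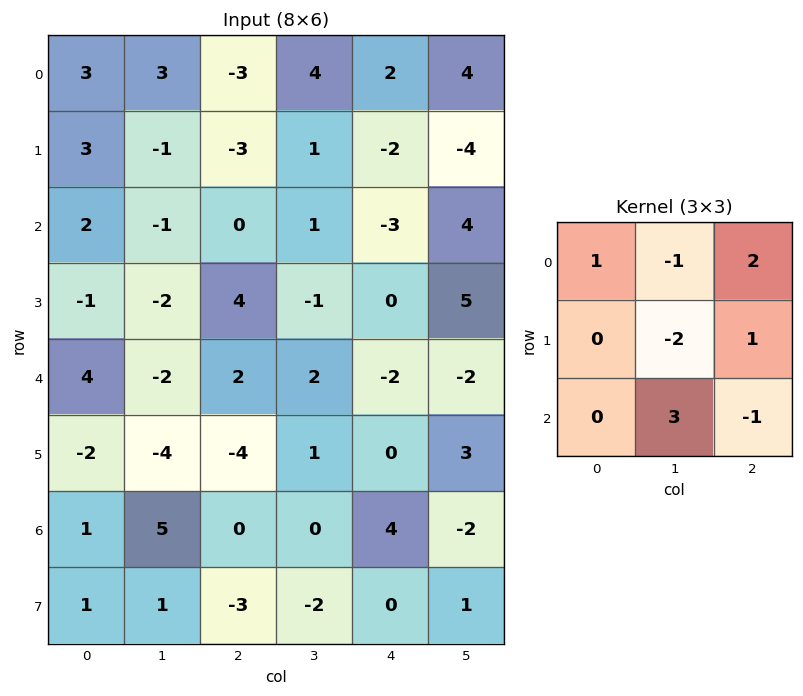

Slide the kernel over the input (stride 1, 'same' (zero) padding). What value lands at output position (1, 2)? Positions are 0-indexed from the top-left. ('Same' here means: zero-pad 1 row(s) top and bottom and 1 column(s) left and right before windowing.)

The receptive field on the zero-padded input at this output position is [3 -3 4 / -1 -3 1 / -1 0 1]. Elementwise product with the kernel and sum: 3·1 + -3·-1 + 4·2 + -3·-2 + 1·1 + 0·3 + 1·-1.

20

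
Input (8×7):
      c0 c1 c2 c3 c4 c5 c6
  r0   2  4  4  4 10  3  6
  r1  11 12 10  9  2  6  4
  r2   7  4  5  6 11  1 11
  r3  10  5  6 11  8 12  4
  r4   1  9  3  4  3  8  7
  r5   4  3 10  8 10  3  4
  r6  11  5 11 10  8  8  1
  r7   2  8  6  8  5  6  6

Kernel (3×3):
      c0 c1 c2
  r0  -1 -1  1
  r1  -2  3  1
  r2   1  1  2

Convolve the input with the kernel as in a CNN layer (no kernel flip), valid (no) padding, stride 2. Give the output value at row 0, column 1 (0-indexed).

The receptive field on the input at this output position is [4 4 10 / 10 9 2 / 5 6 11]. Elementwise product with the kernel and sum: 4·-1 + 4·-1 + 10·1 + 10·-2 + 9·3 + 2·1 + 5·1 + 6·1 + 11·2.

44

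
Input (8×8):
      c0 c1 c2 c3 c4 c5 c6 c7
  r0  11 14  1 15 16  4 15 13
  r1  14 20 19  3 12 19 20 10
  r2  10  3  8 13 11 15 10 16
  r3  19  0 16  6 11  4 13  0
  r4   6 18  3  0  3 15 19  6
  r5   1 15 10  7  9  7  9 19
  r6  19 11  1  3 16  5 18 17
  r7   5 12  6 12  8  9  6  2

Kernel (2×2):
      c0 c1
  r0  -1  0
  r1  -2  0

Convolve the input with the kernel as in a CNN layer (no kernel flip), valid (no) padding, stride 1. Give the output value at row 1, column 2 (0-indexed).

-35

The receptive field on the input at this output position is [19 3 / 8 13]. Elementwise product with the kernel and sum: 19·-1 + 8·-2.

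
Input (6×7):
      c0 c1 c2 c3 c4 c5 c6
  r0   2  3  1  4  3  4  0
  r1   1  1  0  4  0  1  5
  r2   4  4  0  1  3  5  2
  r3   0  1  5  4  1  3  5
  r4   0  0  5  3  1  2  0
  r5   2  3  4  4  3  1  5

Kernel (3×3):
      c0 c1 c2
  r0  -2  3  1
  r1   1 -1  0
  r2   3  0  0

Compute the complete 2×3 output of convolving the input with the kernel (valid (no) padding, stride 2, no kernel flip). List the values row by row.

Output[0,0]: The receptive field on the input at this output position is [2 3 1 / 1 1 0 / 4 4 0]. Elementwise product with the kernel and sum: 2·-2 + 3·3 + 1·1 + 1·1 + 1·-1 + 4·3.

18 9 14
3 22 12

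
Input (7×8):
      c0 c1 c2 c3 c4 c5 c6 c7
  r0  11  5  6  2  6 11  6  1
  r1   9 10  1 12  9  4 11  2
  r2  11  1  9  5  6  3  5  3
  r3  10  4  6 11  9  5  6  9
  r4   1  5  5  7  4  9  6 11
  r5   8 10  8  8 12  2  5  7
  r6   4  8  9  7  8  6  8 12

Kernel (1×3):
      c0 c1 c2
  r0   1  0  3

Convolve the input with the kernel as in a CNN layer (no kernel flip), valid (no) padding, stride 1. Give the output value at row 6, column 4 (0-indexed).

32

The receptive field on the input at this output position is [8 6 8]. Elementwise product with the kernel and sum: 8·1 + 8·3.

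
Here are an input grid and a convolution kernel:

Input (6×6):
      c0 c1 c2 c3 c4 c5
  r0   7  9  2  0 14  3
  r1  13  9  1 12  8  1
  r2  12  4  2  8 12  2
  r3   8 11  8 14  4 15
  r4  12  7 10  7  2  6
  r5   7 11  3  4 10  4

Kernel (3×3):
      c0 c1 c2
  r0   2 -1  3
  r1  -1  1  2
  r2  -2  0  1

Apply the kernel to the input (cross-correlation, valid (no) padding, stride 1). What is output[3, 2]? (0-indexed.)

19

The receptive field on the input at this output position is [8 14 4 / 10 7 2 / 3 4 10]. Elementwise product with the kernel and sum: 8·2 + 14·-1 + 4·3 + 10·-1 + 7·1 + 2·2 + 3·-2 + 10·1.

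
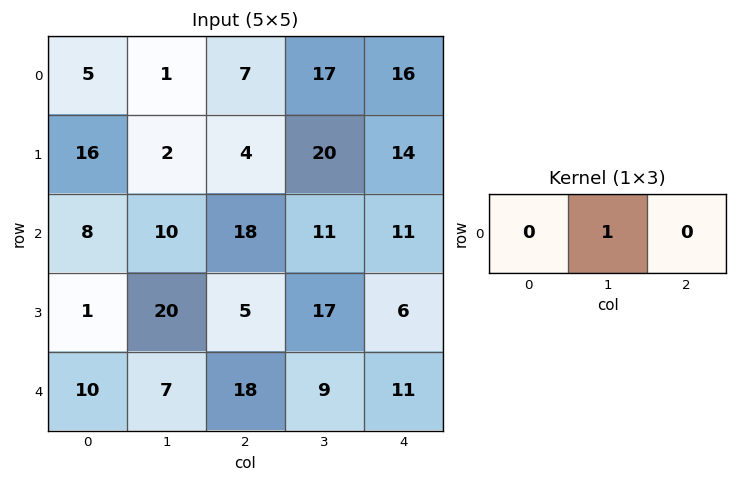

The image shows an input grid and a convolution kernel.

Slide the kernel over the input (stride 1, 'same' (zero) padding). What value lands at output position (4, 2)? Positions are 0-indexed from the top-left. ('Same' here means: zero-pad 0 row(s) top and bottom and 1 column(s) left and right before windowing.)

18

The receptive field on the zero-padded input at this output position is [7 18 9]. Elementwise product with the kernel and sum: 18·1.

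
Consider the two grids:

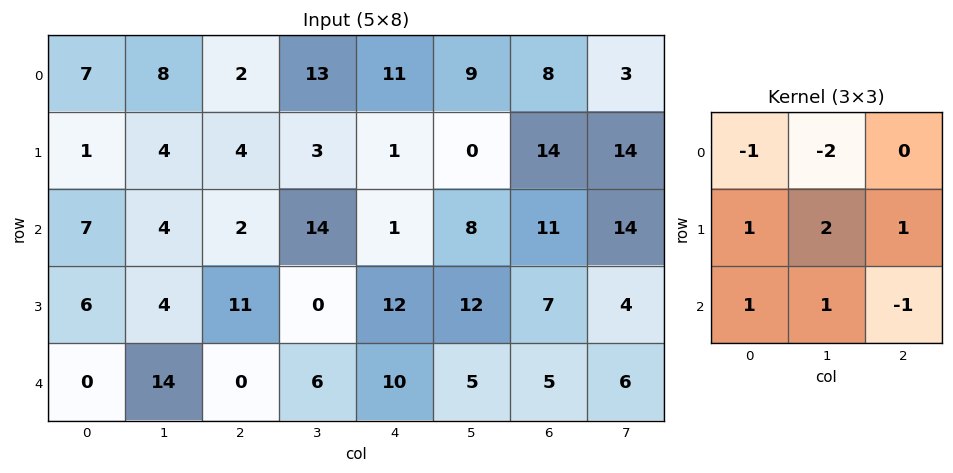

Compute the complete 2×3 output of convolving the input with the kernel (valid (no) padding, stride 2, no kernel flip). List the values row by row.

Output[0,0]: The receptive field on the input at this output position is [7 8 2 / 1 4 4 / 7 4 2]. Elementwise product with the kernel and sum: 7·-1 + 8·-2 + 1·1 + 4·2 + 4·1 + 7·1 + 4·1 + 2·-1.
Output[0,1]: The receptive field on the input at this output position is [2 13 11 / 4 3 1 / 2 14 1]. Elementwise product with the kernel and sum: 2·-1 + 13·-2 + 4·1 + 3·2 + 1·1 + 2·1 + 14·1 + 1·-1.

-1 -2 -16
24 -11 36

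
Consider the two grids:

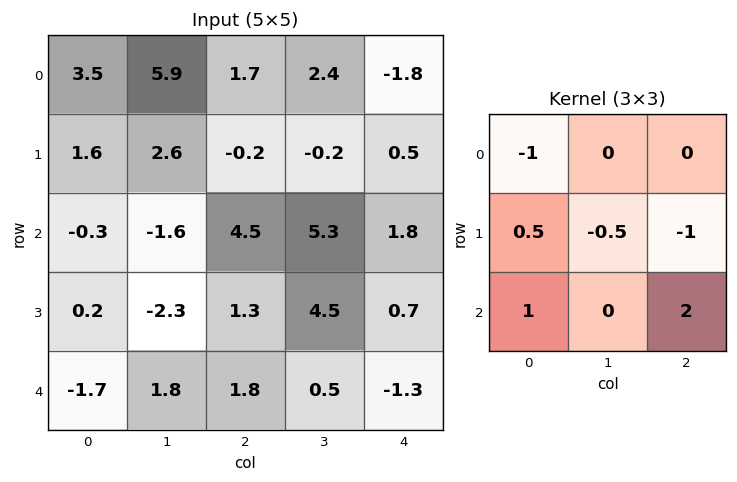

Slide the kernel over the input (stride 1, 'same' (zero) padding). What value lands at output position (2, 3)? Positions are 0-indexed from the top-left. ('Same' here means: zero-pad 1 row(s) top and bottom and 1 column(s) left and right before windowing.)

0.7

The receptive field on the zero-padded input at this output position is [-0.2 -0.2 0.5 / 4.5 5.3 1.8 / 1.3 4.5 0.7]. Elementwise product with the kernel and sum: -0.2·-1 + 4.5·0.5 + 5.3·-0.5 + 1.8·-1 + 1.3·1 + 0.7·2.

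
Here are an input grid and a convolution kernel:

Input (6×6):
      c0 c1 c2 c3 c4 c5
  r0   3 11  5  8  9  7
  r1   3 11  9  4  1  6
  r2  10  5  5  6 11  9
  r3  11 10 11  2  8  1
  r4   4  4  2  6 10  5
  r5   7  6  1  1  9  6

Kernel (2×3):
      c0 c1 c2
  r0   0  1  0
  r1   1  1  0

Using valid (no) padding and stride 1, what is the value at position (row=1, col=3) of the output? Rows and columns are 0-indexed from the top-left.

18

The receptive field on the input at this output position is [4 1 6 / 6 11 9]. Elementwise product with the kernel and sum: 1·1 + 6·1 + 11·1.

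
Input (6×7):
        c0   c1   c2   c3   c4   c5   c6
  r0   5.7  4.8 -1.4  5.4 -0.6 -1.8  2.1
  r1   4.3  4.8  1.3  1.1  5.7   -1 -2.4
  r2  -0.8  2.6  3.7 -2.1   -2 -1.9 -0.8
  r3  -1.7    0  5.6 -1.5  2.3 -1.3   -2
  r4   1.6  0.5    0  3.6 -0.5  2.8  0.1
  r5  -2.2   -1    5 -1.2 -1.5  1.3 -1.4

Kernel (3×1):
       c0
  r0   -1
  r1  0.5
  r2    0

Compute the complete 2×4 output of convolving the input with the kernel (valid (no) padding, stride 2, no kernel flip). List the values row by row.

-3.55 2.05 3.45 -3.3
-0.05 -0.9 3.15 -0.2

Output[0,0]: The receptive field on the input at this output position is [5.7 / 4.3 / -0.8]. Elementwise product with the kernel and sum: 5.7·-1 + 4.3·0.5.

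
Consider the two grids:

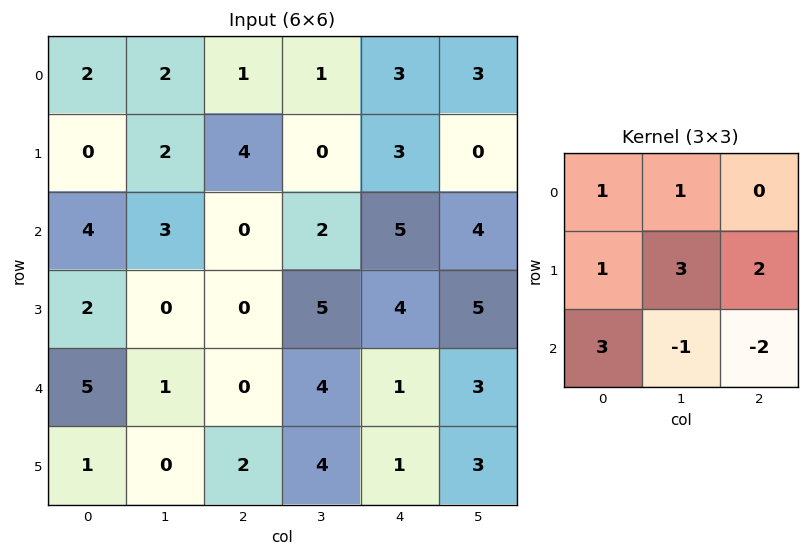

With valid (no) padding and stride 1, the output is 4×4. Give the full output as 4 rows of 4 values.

Output[0,0]: The receptive field on the input at this output position is [2 2 1 / 0 2 4 / 4 3 0]. Elementwise product with the kernel and sum: 2·1 + 2·1 + 0·1 + 2·3 + 4·2 + 4·3 + 3·-1 + 0·-2.
Output[0,1]: The receptive field on the input at this output position is [2 1 1 / 2 4 0 / 3 0 2]. Elementwise product with the kernel and sum: 2·1 + 1·1 + 2·1 + 4·3 + 0·2 + 3·3 + 0·-1 + 2·-2.

27 22 0 6
21 3 7 29
23 8 19 39
9 -1 19 27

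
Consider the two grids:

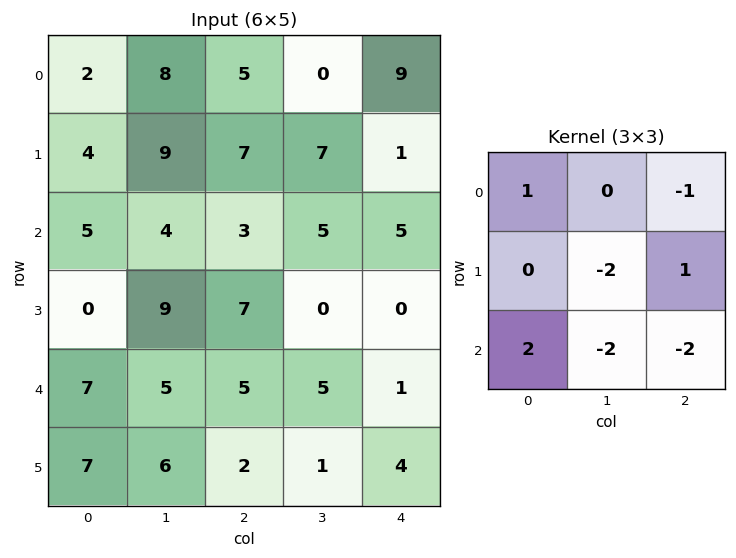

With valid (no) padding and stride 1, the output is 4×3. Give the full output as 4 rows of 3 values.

Output[0,0]: The receptive field on the input at this output position is [2 8 5 / 4 9 7 / 5 4 3]. Elementwise product with the kernel and sum: 2·1 + 5·-1 + 9·-2 + 7·1 + 5·2 + 4·-2 + 3·-2.

-18 -7 -31
-40 5 15
-15 -25 -4
-14 10 -8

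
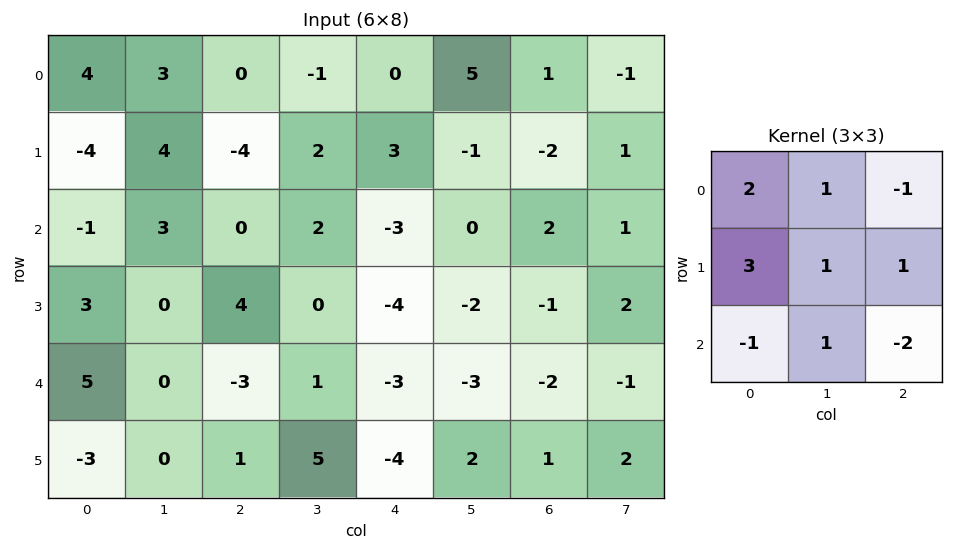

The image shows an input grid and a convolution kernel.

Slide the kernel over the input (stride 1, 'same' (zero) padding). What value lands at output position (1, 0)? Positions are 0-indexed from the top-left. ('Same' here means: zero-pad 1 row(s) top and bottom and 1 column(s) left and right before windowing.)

-6

The receptive field on the zero-padded input at this output position is [0 4 3 / 0 -4 4 / 0 -1 3]. Elementwise product with the kernel and sum: 0·2 + 4·1 + 3·-1 + 0·3 + -4·1 + 4·1 + 0·-1 + -1·1 + 3·-2.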